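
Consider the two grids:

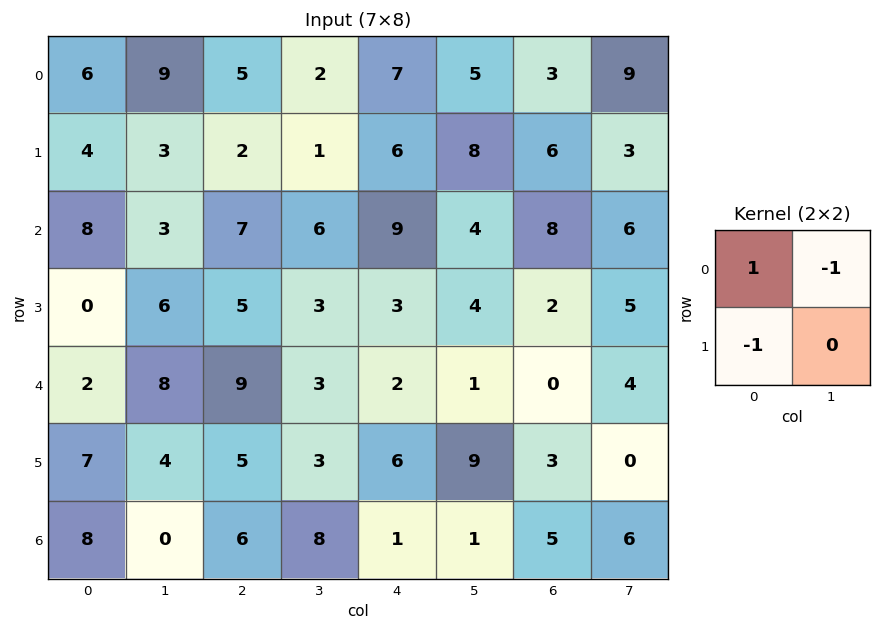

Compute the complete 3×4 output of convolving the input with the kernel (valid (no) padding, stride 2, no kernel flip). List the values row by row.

-7 1 -4 -12
5 -4 2 0
-13 1 -5 -7

Output[0,0]: The receptive field on the input at this output position is [6 9 / 4 3]. Elementwise product with the kernel and sum: 6·1 + 9·-1 + 4·-1.
Output[0,1]: The receptive field on the input at this output position is [5 2 / 2 1]. Elementwise product with the kernel and sum: 5·1 + 2·-1 + 2·-1.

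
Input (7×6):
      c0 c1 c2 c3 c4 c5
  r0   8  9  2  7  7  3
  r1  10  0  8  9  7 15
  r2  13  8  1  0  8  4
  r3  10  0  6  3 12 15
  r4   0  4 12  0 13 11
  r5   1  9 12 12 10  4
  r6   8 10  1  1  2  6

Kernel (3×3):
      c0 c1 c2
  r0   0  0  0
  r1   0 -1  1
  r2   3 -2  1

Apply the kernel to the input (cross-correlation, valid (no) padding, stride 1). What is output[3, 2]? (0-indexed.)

The receptive field on the input at this output position is [6 3 12 / 12 0 13 / 12 12 10]. Elementwise product with the kernel and sum: 0·-1 + 13·1 + 12·3 + 12·-2 + 10·1.

35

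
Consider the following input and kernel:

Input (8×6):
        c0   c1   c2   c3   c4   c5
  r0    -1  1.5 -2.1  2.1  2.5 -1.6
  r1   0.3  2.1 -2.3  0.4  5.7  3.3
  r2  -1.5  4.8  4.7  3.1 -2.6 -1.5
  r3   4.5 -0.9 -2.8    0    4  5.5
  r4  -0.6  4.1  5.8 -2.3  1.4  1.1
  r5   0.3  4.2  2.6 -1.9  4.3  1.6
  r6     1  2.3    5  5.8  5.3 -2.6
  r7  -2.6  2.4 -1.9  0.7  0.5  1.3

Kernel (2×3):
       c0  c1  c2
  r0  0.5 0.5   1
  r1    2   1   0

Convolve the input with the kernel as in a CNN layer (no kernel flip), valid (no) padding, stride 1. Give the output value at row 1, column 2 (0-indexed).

17.25

The receptive field on the input at this output position is [-2.3 0.4 5.7 / 4.7 3.1 -2.6]. Elementwise product with the kernel and sum: -2.3·0.5 + 0.4·0.5 + 5.7·1 + 4.7·2 + 3.1·1.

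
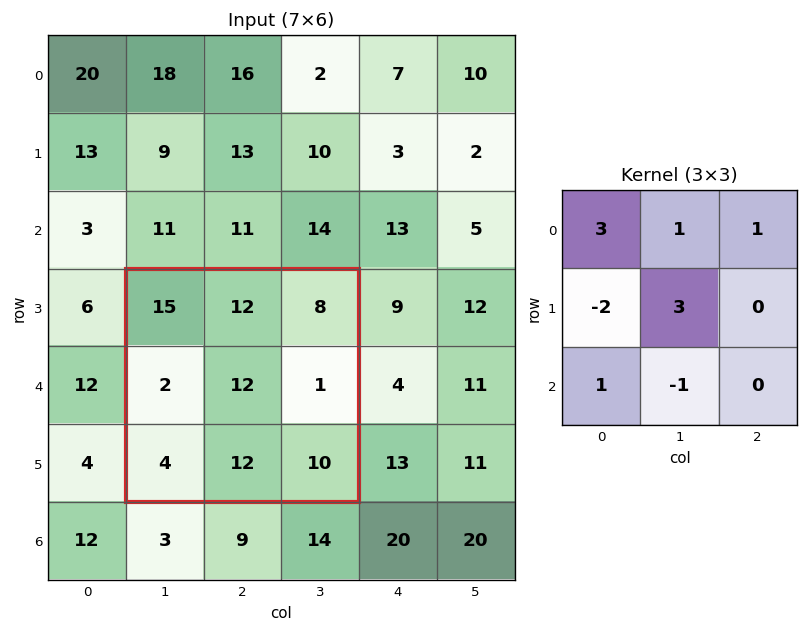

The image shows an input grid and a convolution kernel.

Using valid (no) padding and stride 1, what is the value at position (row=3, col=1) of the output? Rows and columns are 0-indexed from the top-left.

The receptive field on the input at this output position is [15 12 8 / 2 12 1 / 4 12 10]. Elementwise product with the kernel and sum: 15·3 + 12·1 + 8·1 + 2·-2 + 12·3 + 4·1 + 12·-1.

89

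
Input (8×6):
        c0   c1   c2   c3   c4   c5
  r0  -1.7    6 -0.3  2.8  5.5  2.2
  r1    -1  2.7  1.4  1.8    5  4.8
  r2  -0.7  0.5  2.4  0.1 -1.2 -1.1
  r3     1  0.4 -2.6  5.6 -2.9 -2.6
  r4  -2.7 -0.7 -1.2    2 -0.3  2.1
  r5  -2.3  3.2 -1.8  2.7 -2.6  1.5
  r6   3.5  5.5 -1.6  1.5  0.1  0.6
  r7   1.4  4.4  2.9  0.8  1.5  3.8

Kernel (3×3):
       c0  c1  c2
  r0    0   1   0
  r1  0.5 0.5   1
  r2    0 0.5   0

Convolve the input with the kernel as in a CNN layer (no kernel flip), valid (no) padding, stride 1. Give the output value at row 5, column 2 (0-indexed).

3.15

The receptive field on the input at this output position is [-1.8 2.7 -2.6 / -1.6 1.5 0.1 / 2.9 0.8 1.5]. Elementwise product with the kernel and sum: 2.7·1 + -1.6·0.5 + 1.5·0.5 + 0.1·1 + 0.8·0.5.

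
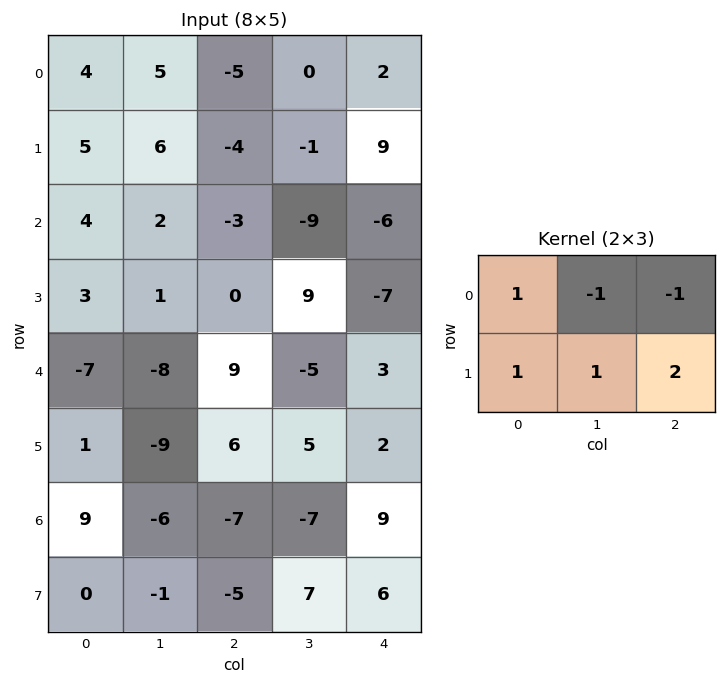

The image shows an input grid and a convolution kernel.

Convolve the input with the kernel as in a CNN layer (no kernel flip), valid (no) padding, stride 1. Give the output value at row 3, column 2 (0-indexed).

8

The receptive field on the input at this output position is [0 9 -7 / 9 -5 3]. Elementwise product with the kernel and sum: 0·1 + 9·-1 + -7·-1 + 9·1 + -5·1 + 3·2.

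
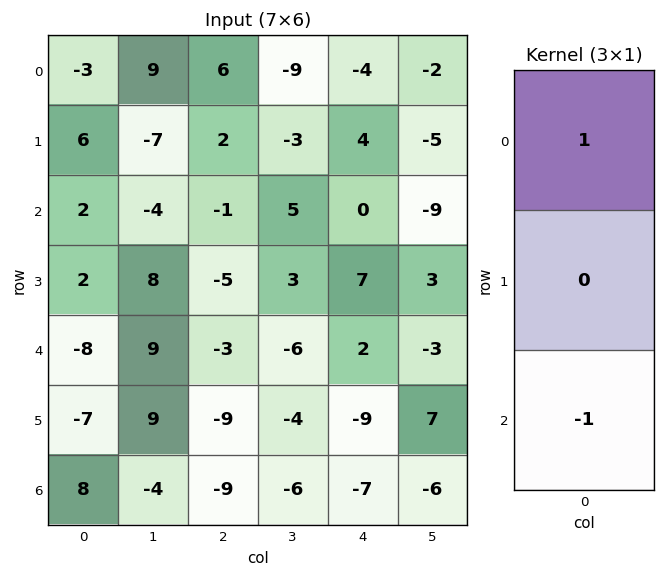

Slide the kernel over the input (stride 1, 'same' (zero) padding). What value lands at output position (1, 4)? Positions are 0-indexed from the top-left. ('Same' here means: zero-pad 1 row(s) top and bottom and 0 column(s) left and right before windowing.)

The receptive field on the zero-padded input at this output position is [-4 / 4 / 0]. Elementwise product with the kernel and sum: -4·1 + 0·-1.

-4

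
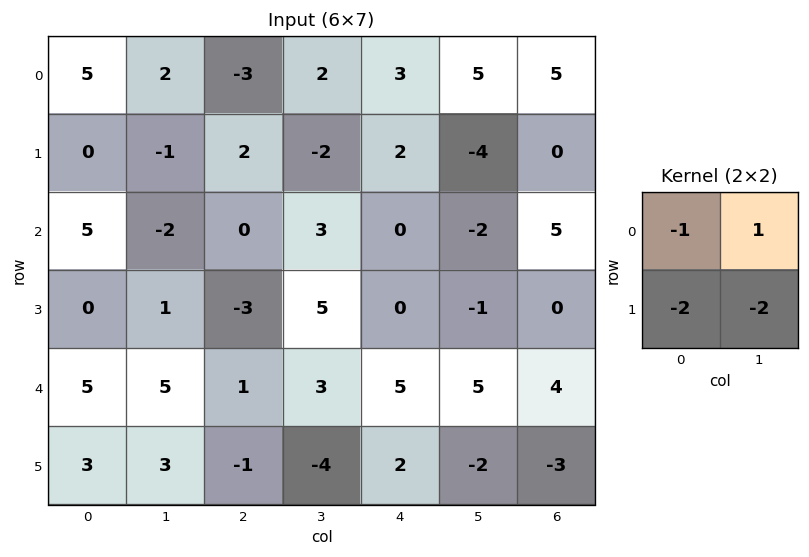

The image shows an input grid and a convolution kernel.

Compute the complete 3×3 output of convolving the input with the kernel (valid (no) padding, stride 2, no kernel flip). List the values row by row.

-1 5 6
-9 -1 0
-12 12 0

Output[0,0]: The receptive field on the input at this output position is [5 2 / 0 -1]. Elementwise product with the kernel and sum: 5·-1 + 2·1 + 0·-2 + -1·-2.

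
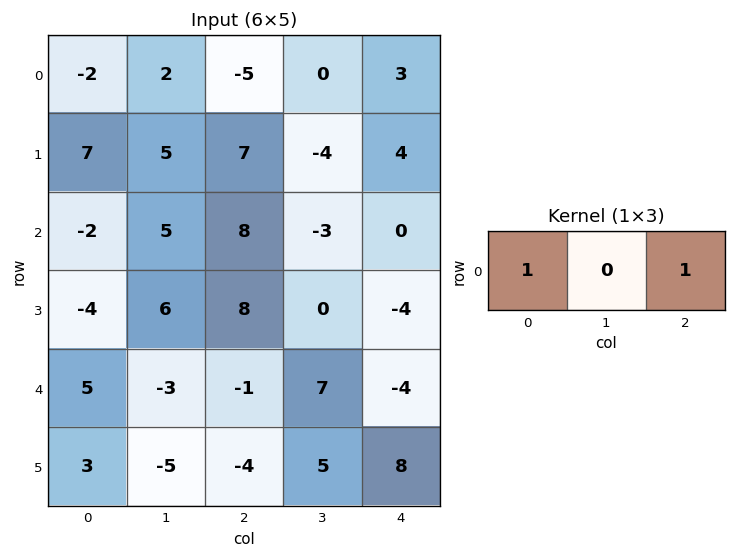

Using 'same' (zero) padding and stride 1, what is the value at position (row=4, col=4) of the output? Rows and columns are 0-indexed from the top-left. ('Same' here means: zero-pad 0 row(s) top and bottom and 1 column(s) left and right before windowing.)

The receptive field on the zero-padded input at this output position is [7 -4 0]. Elementwise product with the kernel and sum: 7·1 + 0·1.

7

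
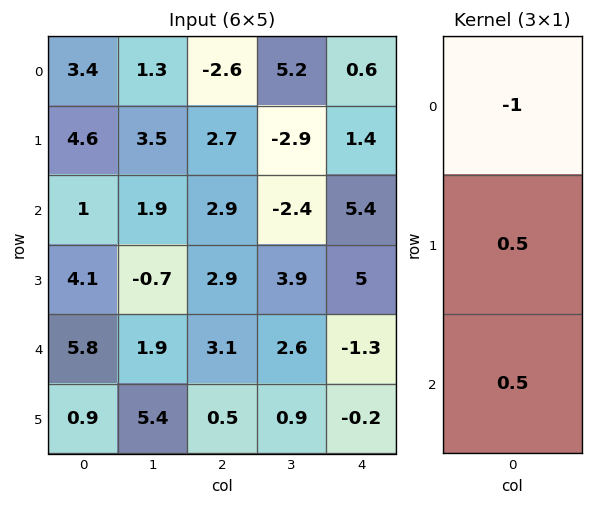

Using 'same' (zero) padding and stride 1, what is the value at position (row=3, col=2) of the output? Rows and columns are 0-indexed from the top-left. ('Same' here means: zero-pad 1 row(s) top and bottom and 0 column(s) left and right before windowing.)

0.1

The receptive field on the zero-padded input at this output position is [2.9 / 2.9 / 3.1]. Elementwise product with the kernel and sum: 2.9·-1 + 2.9·0.5 + 3.1·0.5.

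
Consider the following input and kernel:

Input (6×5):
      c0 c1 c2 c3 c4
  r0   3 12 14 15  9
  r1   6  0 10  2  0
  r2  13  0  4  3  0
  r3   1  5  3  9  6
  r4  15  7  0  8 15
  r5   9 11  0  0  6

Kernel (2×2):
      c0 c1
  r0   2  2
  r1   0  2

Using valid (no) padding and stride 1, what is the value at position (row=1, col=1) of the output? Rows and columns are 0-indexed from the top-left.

The receptive field on the input at this output position is [0 10 / 0 4]. Elementwise product with the kernel and sum: 0·2 + 10·2 + 4·2.

28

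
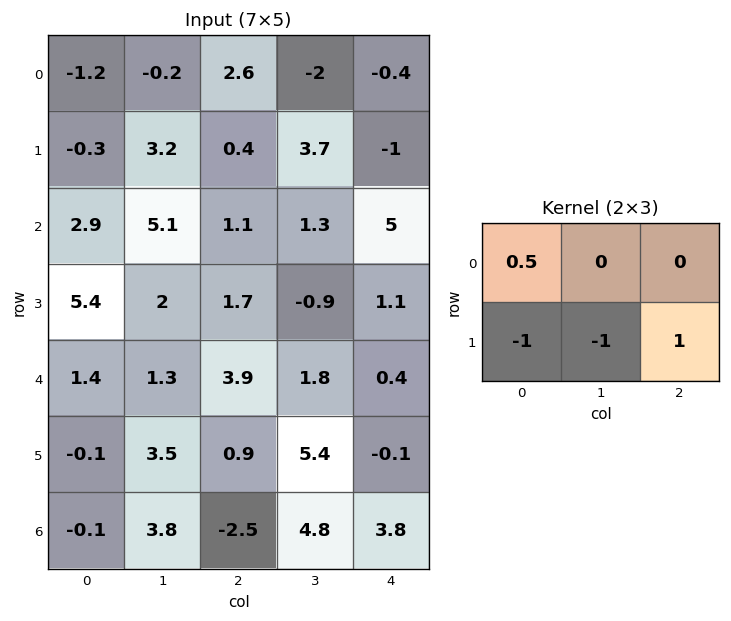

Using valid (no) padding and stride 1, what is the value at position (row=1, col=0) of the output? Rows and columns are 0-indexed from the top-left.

-7.05

The receptive field on the input at this output position is [-0.3 3.2 0.4 / 2.9 5.1 1.1]. Elementwise product with the kernel and sum: -0.3·0.5 + 2.9·-1 + 5.1·-1 + 1.1·1.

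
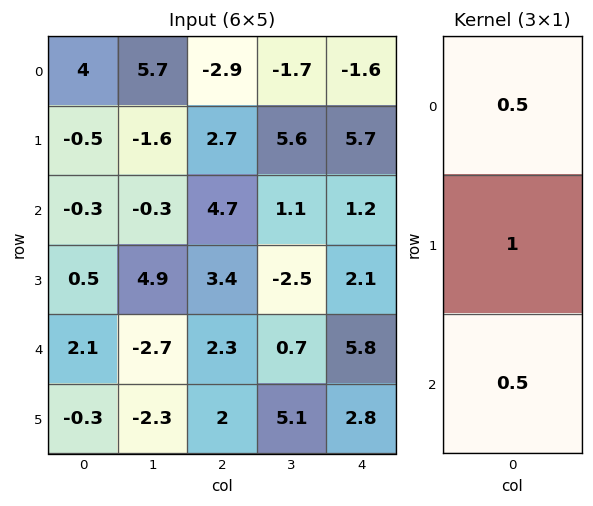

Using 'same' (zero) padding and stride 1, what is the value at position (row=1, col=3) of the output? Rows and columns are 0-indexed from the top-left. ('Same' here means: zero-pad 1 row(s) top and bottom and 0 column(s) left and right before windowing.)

The receptive field on the zero-padded input at this output position is [-1.7 / 5.6 / 1.1]. Elementwise product with the kernel and sum: -1.7·0.5 + 5.6·1 + 1.1·0.5.

5.3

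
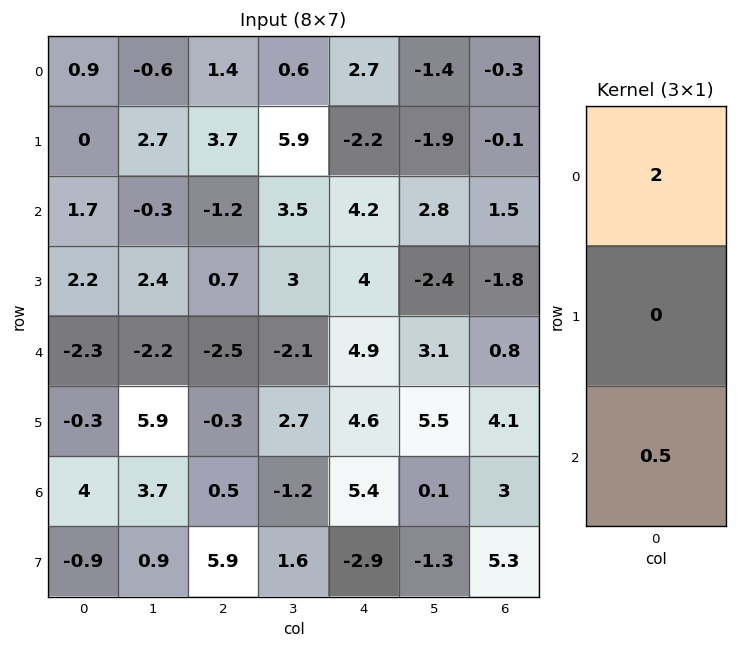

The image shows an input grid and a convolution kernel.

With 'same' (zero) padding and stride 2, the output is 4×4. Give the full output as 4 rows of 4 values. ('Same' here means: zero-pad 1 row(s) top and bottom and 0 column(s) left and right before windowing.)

Output[0,0]: The receptive field on the zero-padded input at this output position is [0 / 0.9 / 0]. Elementwise product with the kernel and sum: 0·2 + 0·0.5.

0 1.85 -1.1 -0.05
1.1 7.75 -2.4 -1.1
4.25 1.25 10.3 -1.55
-1.05 2.35 7.75 10.85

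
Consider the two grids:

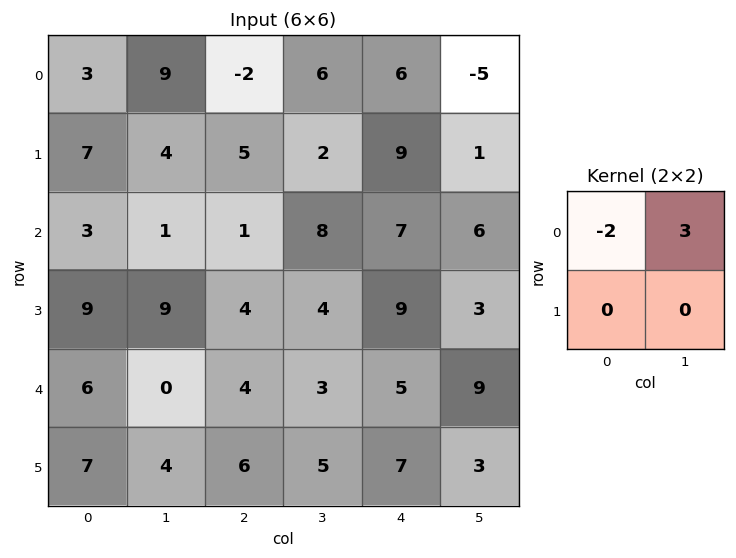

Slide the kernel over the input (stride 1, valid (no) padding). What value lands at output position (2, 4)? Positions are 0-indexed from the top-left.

The receptive field on the input at this output position is [7 6 / 9 3]. Elementwise product with the kernel and sum: 7·-2 + 6·3.

4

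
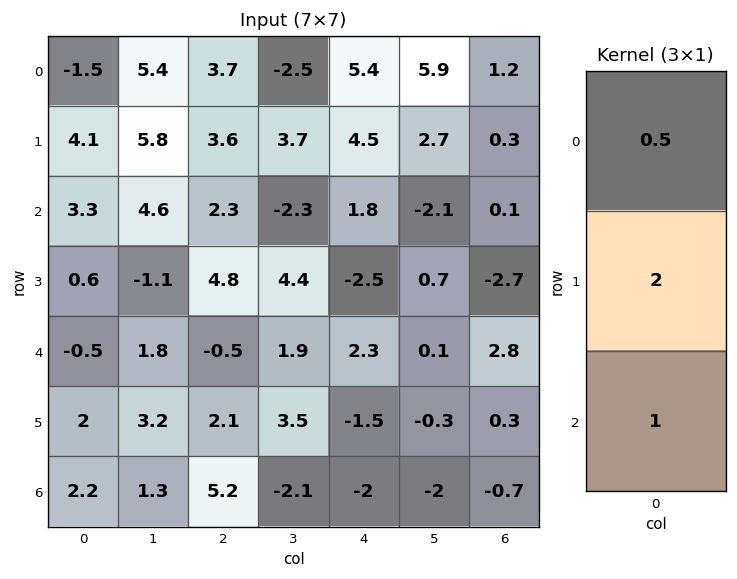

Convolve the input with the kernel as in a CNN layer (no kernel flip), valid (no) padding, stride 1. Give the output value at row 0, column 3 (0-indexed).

The receptive field on the input at this output position is [-2.5 / 3.7 / -2.3]. Elementwise product with the kernel and sum: -2.5·0.5 + 3.7·2 + -2.3·1.

3.85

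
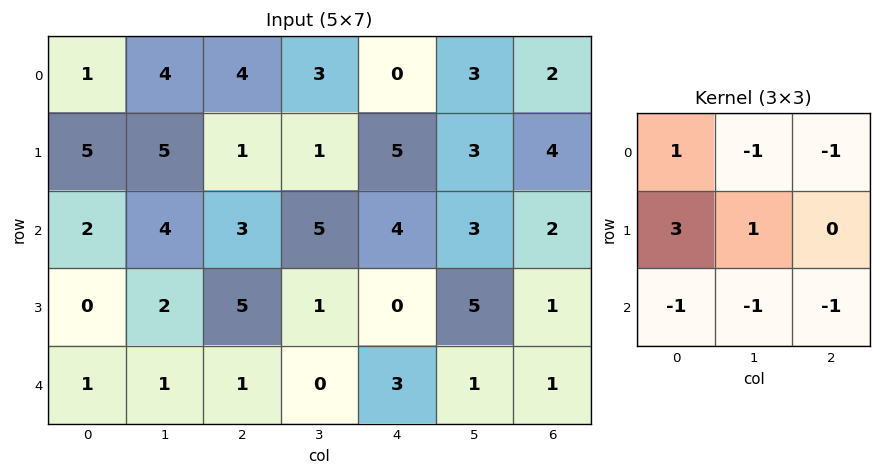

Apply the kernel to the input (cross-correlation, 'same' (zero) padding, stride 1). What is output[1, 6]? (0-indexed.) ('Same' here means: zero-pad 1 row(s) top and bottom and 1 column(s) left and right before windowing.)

9

The receptive field on the zero-padded input at this output position is [3 2 0 / 3 4 0 / 3 2 0]. Elementwise product with the kernel and sum: 3·1 + 2·-1 + 0·-1 + 3·3 + 4·1 + 3·-1 + 2·-1 + 0·-1.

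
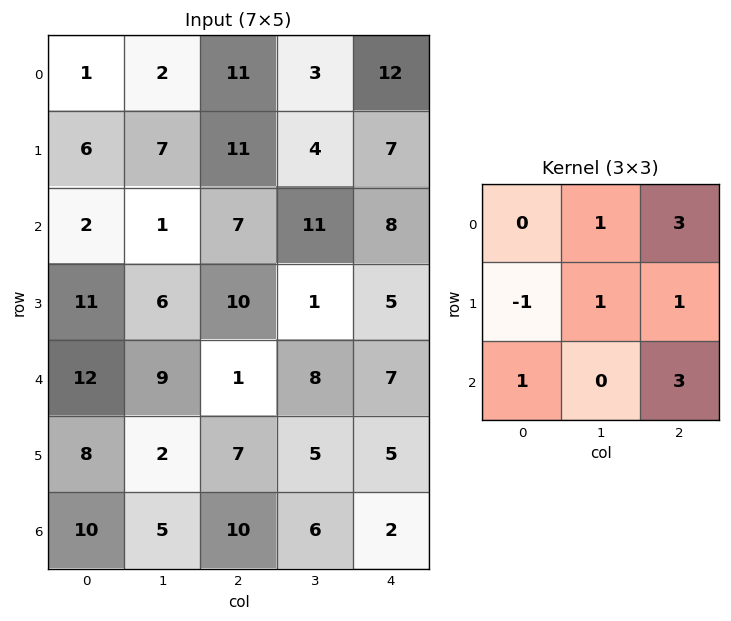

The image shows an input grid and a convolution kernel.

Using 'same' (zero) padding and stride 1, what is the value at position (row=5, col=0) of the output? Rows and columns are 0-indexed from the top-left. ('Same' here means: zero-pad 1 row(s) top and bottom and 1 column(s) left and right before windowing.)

64

The receptive field on the zero-padded input at this output position is [0 12 9 / 0 8 2 / 0 10 5]. Elementwise product with the kernel and sum: 12·1 + 9·3 + 0·-1 + 8·1 + 2·1 + 0·1 + 5·3.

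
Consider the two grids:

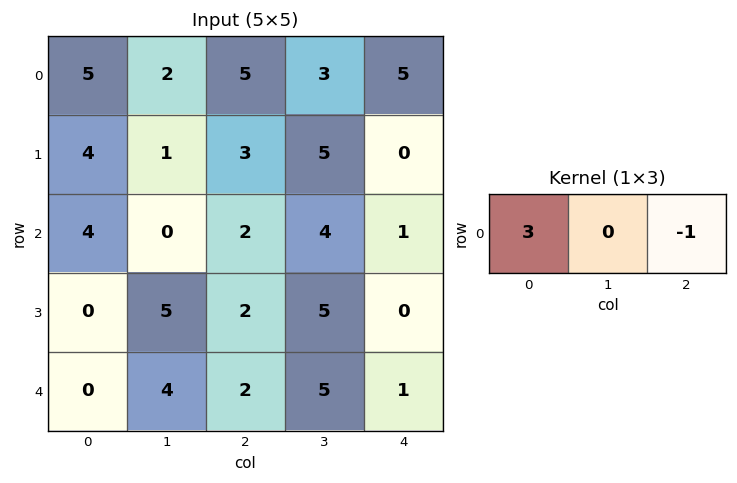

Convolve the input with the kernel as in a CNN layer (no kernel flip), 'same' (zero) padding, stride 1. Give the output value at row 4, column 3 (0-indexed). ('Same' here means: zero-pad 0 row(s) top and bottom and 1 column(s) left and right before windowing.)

5

The receptive field on the zero-padded input at this output position is [2 5 1]. Elementwise product with the kernel and sum: 2·3 + 1·-1.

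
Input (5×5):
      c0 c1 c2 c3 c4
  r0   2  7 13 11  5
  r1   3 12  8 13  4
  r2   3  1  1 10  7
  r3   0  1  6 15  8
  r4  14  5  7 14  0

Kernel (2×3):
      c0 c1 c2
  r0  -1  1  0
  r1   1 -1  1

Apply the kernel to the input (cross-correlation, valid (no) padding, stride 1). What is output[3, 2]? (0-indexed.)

The receptive field on the input at this output position is [6 15 8 / 7 14 0]. Elementwise product with the kernel and sum: 6·-1 + 15·1 + 7·1 + 14·-1 + 0·1.

2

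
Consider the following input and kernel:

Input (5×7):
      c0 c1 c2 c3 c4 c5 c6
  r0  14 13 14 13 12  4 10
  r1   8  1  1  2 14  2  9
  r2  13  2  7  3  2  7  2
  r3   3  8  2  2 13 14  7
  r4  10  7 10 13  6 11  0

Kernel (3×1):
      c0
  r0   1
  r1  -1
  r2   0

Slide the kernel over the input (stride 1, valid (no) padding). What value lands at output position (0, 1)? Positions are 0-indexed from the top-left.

12

The receptive field on the input at this output position is [13 / 1 / 2]. Elementwise product with the kernel and sum: 13·1 + 1·-1.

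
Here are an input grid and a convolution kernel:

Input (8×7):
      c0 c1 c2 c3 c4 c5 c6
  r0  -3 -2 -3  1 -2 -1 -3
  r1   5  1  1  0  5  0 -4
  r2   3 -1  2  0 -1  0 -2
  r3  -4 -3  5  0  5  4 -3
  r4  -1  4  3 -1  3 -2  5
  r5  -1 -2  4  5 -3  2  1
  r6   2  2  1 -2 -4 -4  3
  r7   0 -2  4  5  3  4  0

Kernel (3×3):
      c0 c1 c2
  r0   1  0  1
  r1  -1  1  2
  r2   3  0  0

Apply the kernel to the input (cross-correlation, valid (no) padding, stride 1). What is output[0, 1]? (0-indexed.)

-4

The receptive field on the input at this output position is [-2 -3 1 / 1 1 0 / -1 2 0]. Elementwise product with the kernel and sum: -2·1 + 1·1 + 1·-1 + 1·1 + 0·2 + -1·3.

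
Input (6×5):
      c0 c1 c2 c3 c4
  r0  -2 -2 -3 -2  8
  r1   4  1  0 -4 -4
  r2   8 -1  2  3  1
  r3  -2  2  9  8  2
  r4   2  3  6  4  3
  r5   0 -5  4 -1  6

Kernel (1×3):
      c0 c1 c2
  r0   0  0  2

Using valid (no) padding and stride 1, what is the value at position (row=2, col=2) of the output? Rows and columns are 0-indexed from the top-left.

2

The receptive field on the input at this output position is [2 3 1]. Elementwise product with the kernel and sum: 1·2.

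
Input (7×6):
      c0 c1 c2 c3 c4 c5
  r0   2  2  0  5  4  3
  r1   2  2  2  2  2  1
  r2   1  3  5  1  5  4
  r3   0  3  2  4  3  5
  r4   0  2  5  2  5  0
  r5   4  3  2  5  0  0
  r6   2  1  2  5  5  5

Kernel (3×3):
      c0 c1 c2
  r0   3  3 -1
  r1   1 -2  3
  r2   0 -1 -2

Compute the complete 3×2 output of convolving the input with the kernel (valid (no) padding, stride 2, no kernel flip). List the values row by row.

Output[0,0]: The receptive field on the input at this output position is [2 2 0 / 2 2 2 / 1 3 5]. Elementwise product with the kernel and sum: 2·3 + 2·3 + 0·-1 + 2·1 + 2·-2 + 2·3 + 3·-1 + 5·-2.

3 4
-5 4
0 -7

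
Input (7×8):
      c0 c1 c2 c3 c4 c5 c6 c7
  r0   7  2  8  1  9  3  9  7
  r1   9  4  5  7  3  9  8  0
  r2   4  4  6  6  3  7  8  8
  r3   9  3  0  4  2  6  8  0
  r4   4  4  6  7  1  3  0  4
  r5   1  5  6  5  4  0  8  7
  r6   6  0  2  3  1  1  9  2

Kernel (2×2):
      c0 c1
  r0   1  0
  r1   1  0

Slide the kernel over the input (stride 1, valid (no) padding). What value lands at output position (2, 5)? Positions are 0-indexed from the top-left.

The receptive field on the input at this output position is [7 8 / 6 8]. Elementwise product with the kernel and sum: 7·1 + 6·1.

13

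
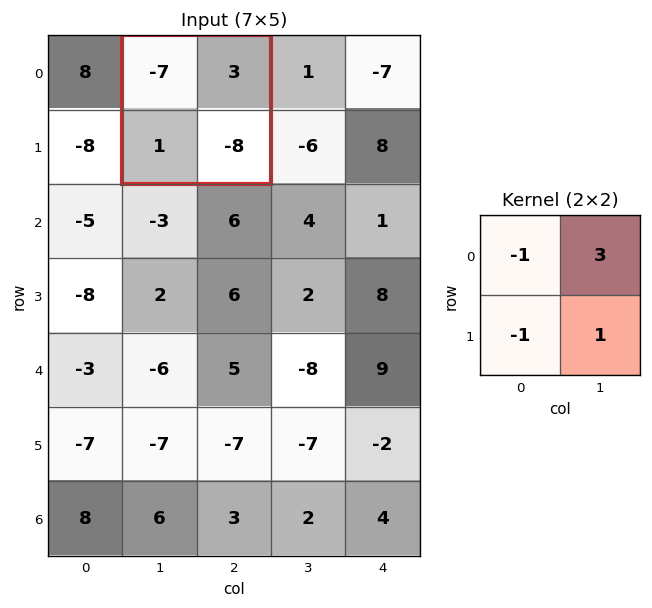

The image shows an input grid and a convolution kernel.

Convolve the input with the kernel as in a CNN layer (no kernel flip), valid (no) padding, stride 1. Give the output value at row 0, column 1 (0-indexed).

7

The receptive field on the input at this output position is [-7 3 / 1 -8]. Elementwise product with the kernel and sum: -7·-1 + 3·3 + 1·-1 + -8·1.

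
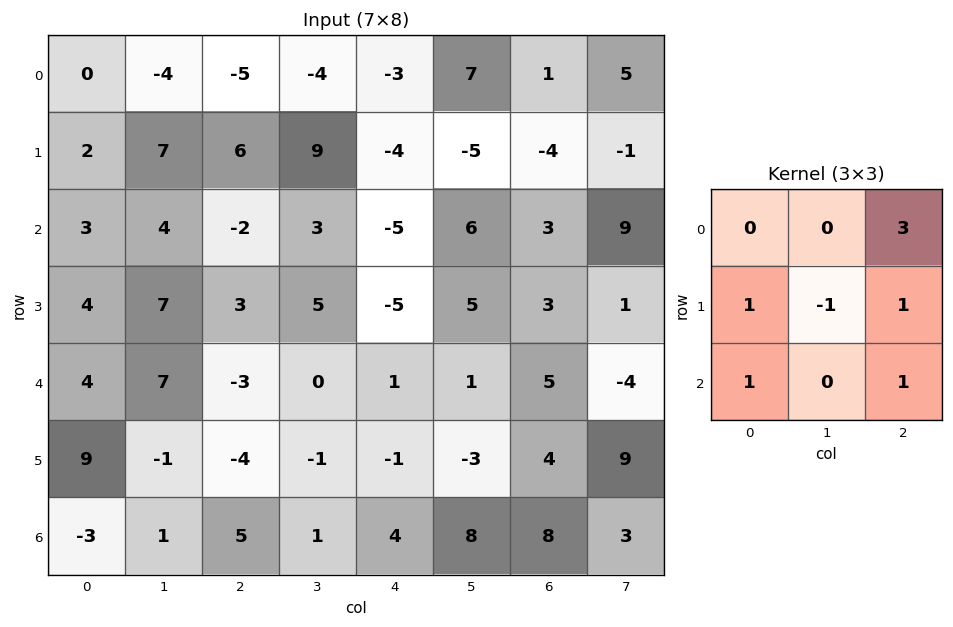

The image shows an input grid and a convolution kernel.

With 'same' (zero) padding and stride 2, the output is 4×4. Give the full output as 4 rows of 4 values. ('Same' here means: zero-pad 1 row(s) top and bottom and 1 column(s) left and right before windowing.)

3 13 10 5
29 48 9 15
23 23 11 1
1 -6 -4 30

Output[0,0]: The receptive field on the zero-padded input at this output position is [0 0 0 / 0 0 -4 / 0 2 7]. Elementwise product with the kernel and sum: 0·3 + 0·1 + 0·-1 + -4·1 + 0·1 + 7·1.
Output[0,1]: The receptive field on the zero-padded input at this output position is [0 0 0 / -4 -5 -4 / 7 6 9]. Elementwise product with the kernel and sum: 0·3 + -4·1 + -5·-1 + -4·1 + 7·1 + 9·1.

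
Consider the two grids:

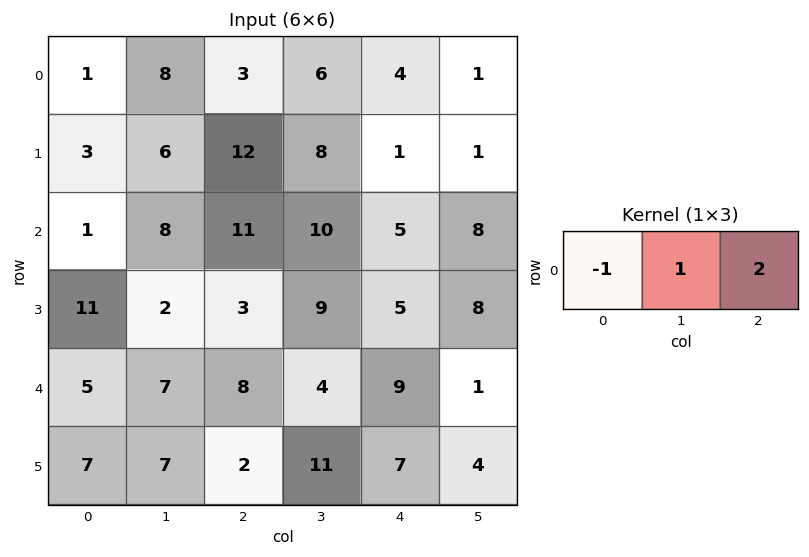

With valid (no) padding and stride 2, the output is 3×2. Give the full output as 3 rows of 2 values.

13 11
29 9
18 14

Output[0,0]: The receptive field on the input at this output position is [1 8 3]. Elementwise product with the kernel and sum: 1·-1 + 8·1 + 3·2.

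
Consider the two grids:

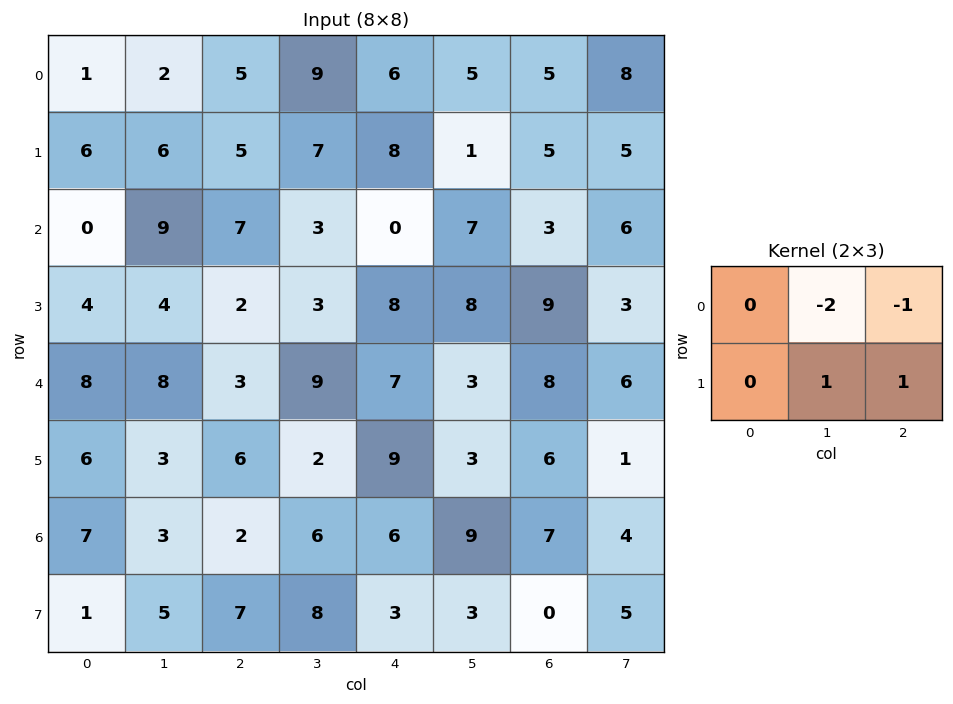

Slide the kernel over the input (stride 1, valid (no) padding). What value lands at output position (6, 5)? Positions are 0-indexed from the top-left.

-13

The receptive field on the input at this output position is [9 7 4 / 3 0 5]. Elementwise product with the kernel and sum: 7·-2 + 4·-1 + 0·1 + 5·1.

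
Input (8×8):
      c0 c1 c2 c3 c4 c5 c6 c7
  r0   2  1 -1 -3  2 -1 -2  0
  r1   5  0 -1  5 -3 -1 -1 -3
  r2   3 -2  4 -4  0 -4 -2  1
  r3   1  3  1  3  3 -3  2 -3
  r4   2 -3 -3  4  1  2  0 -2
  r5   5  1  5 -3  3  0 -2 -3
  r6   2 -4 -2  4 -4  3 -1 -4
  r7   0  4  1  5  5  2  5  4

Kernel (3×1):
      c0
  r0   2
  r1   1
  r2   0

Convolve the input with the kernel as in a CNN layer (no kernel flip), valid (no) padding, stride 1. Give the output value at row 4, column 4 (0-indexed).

The receptive field on the input at this output position is [1 / 3 / -4]. Elementwise product with the kernel and sum: 1·2 + 3·1.

5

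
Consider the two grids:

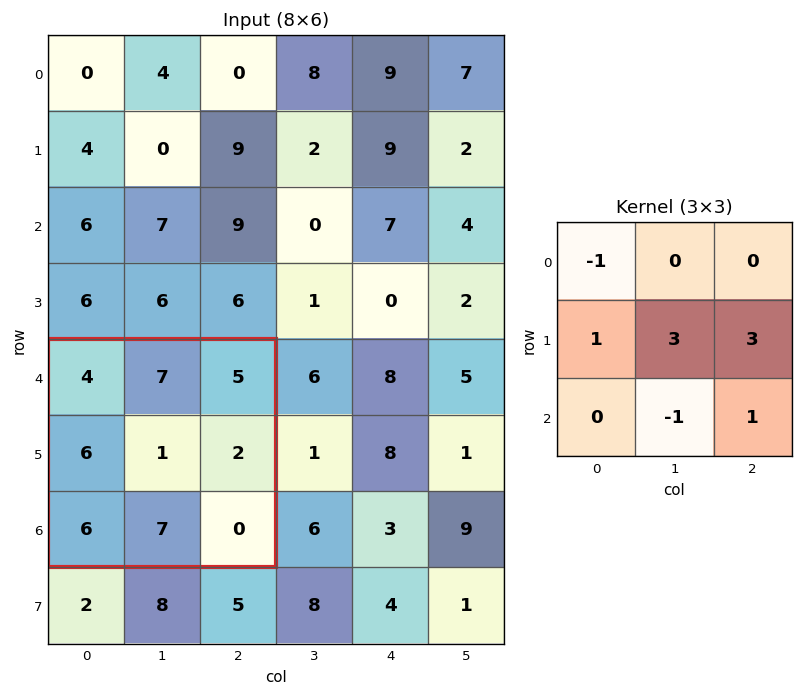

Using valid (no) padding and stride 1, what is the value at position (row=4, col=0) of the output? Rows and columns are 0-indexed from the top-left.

The receptive field on the input at this output position is [4 7 5 / 6 1 2 / 6 7 0]. Elementwise product with the kernel and sum: 4·-1 + 6·1 + 1·3 + 2·3 + 7·-1 + 0·1.

4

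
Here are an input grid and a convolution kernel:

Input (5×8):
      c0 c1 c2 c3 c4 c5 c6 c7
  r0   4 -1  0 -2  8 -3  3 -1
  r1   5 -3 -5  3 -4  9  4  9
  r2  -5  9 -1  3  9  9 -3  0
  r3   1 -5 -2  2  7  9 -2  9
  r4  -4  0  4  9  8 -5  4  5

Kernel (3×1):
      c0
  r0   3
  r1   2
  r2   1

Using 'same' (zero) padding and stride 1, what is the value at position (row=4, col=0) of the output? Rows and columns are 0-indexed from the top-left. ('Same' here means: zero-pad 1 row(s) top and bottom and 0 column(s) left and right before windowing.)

The receptive field on the zero-padded input at this output position is [1 / -4 / 0]. Elementwise product with the kernel and sum: 1·3 + -4·2 + 0·1.

-5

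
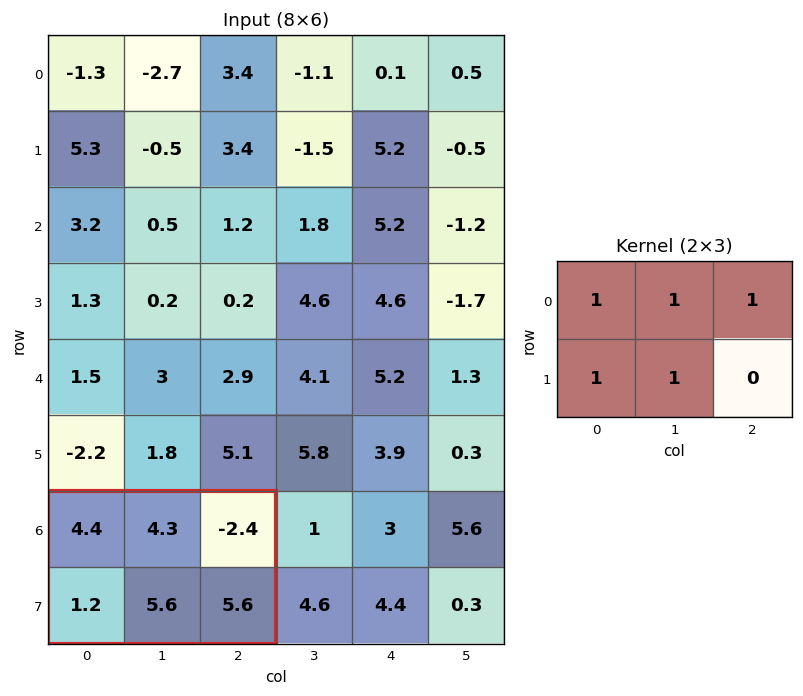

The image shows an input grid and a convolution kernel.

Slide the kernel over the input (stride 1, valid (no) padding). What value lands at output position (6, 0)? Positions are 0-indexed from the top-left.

13.1

The receptive field on the input at this output position is [4.4 4.3 -2.4 / 1.2 5.6 5.6]. Elementwise product with the kernel and sum: 4.4·1 + 4.3·1 + -2.4·1 + 1.2·1 + 5.6·1.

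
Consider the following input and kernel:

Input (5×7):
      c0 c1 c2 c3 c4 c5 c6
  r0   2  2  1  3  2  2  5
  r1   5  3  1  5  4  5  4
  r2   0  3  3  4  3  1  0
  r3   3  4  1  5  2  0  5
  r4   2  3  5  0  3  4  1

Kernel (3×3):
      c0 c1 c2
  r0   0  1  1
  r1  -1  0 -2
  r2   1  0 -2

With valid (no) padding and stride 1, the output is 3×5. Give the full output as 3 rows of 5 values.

-10 -14 -7 -9 -2
-1 -11 -3 8 -2
-7 -4 1 -9 -10

Output[0,0]: The receptive field on the input at this output position is [2 2 1 / 5 3 1 / 0 3 3]. Elementwise product with the kernel and sum: 2·1 + 1·1 + 5·-1 + 1·-2 + 0·1 + 3·-2.
Output[0,1]: The receptive field on the input at this output position is [2 1 3 / 3 1 5 / 3 3 4]. Elementwise product with the kernel and sum: 1·1 + 3·1 + 3·-1 + 5·-2 + 3·1 + 4·-2.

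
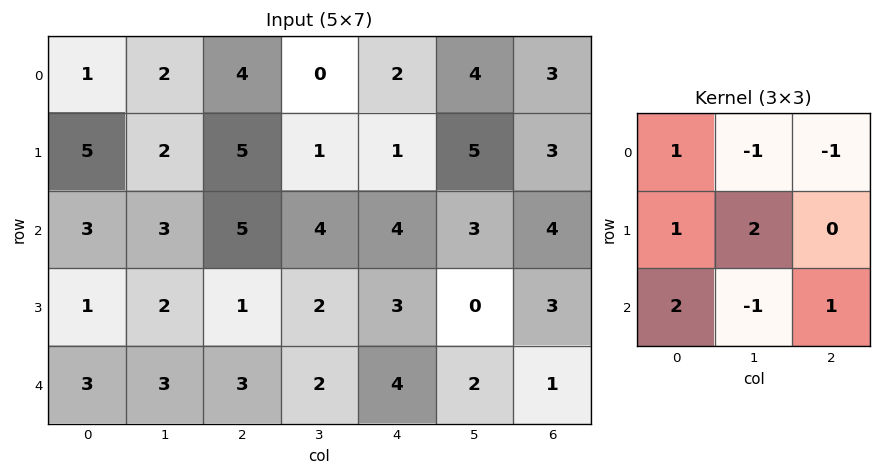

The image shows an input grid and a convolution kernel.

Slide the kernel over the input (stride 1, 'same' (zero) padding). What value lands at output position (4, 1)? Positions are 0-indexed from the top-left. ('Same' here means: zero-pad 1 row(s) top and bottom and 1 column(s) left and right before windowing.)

The receptive field on the zero-padded input at this output position is [1 2 1 / 3 3 3 / 0 0 0]. Elementwise product with the kernel and sum: 1·1 + 2·-1 + 1·-1 + 3·1 + 3·2 + 0·2 + 0·-1 + 0·1.

7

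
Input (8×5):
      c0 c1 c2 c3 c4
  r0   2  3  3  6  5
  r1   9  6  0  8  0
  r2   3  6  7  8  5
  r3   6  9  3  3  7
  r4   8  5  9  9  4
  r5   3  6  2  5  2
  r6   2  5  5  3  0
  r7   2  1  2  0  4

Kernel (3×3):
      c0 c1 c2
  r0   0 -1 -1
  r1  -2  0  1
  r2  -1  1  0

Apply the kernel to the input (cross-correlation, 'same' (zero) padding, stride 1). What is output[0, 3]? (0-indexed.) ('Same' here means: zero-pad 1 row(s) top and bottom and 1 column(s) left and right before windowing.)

7

The receptive field on the zero-padded input at this output position is [0 0 0 / 3 6 5 / 0 8 0]. Elementwise product with the kernel and sum: 0·-1 + 0·-1 + 3·-2 + 5·1 + 0·-1 + 8·1.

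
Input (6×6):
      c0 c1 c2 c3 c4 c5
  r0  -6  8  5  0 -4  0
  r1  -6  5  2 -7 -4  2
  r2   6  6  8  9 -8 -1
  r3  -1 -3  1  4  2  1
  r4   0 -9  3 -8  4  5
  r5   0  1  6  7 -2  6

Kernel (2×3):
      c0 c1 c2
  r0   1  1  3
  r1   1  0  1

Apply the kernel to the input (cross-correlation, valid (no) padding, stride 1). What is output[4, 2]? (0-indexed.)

The receptive field on the input at this output position is [3 -8 4 / 6 7 -2]. Elementwise product with the kernel and sum: 3·1 + -8·1 + 4·3 + 6·1 + -2·1.

11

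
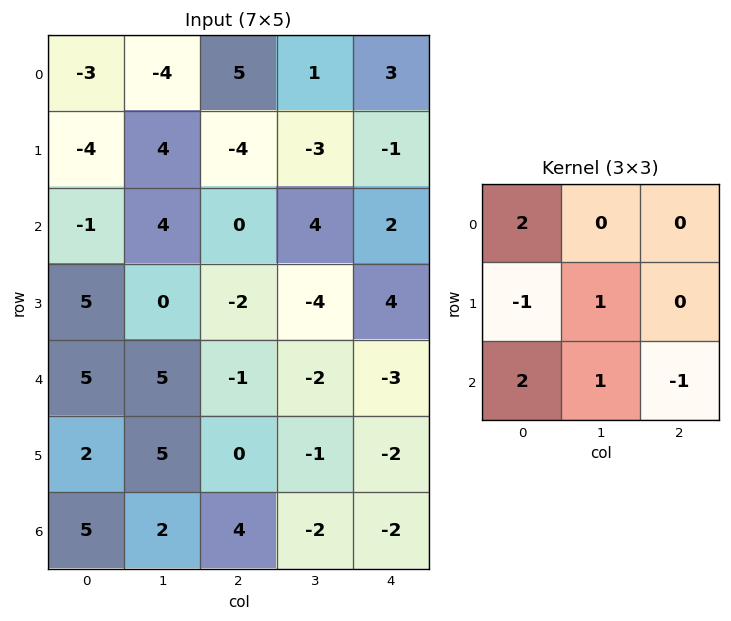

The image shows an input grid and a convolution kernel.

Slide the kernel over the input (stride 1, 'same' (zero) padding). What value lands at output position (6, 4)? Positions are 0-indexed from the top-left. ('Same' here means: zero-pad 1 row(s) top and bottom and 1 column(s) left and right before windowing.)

-2

The receptive field on the zero-padded input at this output position is [-1 -2 0 / -2 -2 0 / 0 0 0]. Elementwise product with the kernel and sum: -1·2 + -2·-1 + -2·1 + 0·2 + 0·1 + 0·-1.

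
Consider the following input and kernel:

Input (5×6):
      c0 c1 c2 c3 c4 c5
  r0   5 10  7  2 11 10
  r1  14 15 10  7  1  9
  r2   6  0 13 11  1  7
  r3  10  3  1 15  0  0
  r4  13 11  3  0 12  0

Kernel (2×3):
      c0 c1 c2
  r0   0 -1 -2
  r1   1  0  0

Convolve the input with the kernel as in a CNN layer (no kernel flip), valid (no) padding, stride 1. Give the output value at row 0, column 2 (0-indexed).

The receptive field on the input at this output position is [7 2 11 / 10 7 1]. Elementwise product with the kernel and sum: 2·-1 + 11·-2 + 10·1.

-14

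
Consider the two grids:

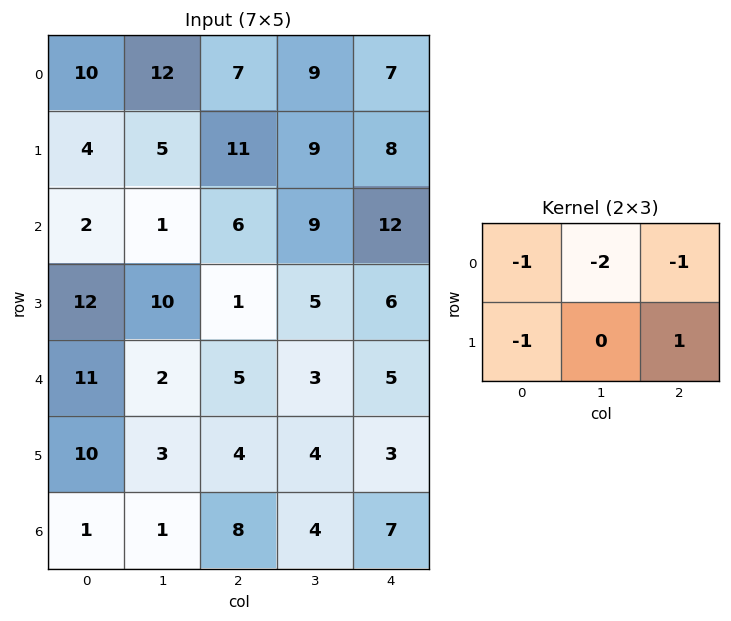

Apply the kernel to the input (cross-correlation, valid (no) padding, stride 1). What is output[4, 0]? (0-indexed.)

-26

The receptive field on the input at this output position is [11 2 5 / 10 3 4]. Elementwise product with the kernel and sum: 11·-1 + 2·-2 + 5·-1 + 10·-1 + 4·1.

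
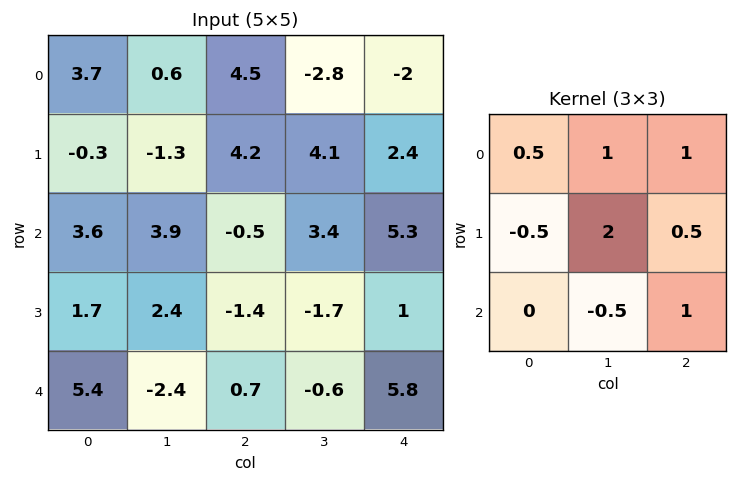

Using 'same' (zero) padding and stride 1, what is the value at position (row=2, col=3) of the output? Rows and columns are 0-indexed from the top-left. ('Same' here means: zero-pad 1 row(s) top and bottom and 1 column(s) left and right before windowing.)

The receptive field on the zero-padded input at this output position is [4.2 4.1 2.4 / -0.5 3.4 5.3 / -1.4 -1.7 1]. Elementwise product with the kernel and sum: 4.2·0.5 + 4.1·1 + 2.4·1 + -0.5·-0.5 + 3.4·2 + 5.3·0.5 + -1.7·-0.5 + 1·1.

20.15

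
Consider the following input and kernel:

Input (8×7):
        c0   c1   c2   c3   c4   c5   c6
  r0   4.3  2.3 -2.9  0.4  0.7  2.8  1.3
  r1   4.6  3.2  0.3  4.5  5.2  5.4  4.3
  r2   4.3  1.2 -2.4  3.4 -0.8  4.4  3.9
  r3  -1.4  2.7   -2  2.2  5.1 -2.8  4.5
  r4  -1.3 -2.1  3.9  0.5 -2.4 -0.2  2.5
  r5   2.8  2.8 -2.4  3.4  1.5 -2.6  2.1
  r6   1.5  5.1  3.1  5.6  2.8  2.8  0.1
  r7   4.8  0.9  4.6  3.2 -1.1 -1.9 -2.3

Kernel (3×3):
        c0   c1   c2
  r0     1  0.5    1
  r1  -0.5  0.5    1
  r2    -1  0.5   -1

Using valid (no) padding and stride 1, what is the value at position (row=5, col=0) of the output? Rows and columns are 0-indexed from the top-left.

-2.25

The receptive field on the input at this output position is [2.8 2.8 -2.4 / 1.5 5.1 3.1 / 4.8 0.9 4.6]. Elementwise product with the kernel and sum: 2.8·1 + 2.8·0.5 + -2.4·1 + 1.5·-0.5 + 5.1·0.5 + 3.1·1 + 4.8·-1 + 0.9·0.5 + 4.6·-1.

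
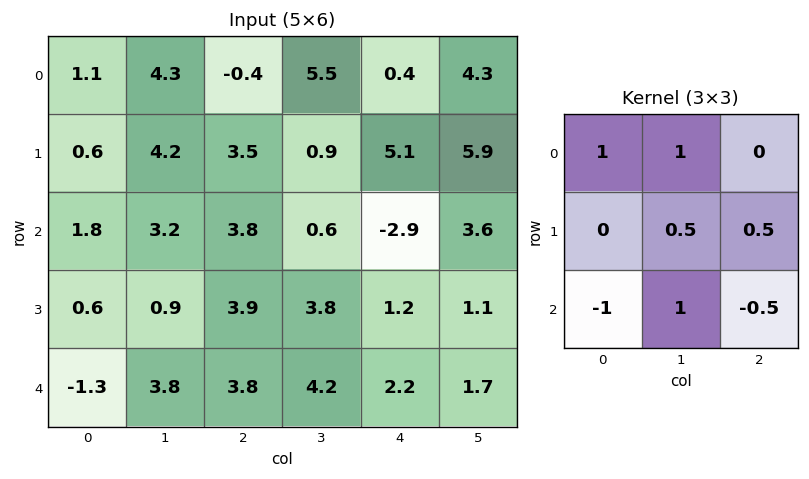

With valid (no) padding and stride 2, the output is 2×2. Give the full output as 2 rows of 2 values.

8.75 6.35
10.6 6.2

Output[0,0]: The receptive field on the input at this output position is [1.1 4.3 -0.4 / 0.6 4.2 3.5 / 1.8 3.2 3.8]. Elementwise product with the kernel and sum: 1.1·1 + 4.3·1 + 4.2·0.5 + 3.5·0.5 + 1.8·-1 + 3.2·1 + 3.8·-0.5.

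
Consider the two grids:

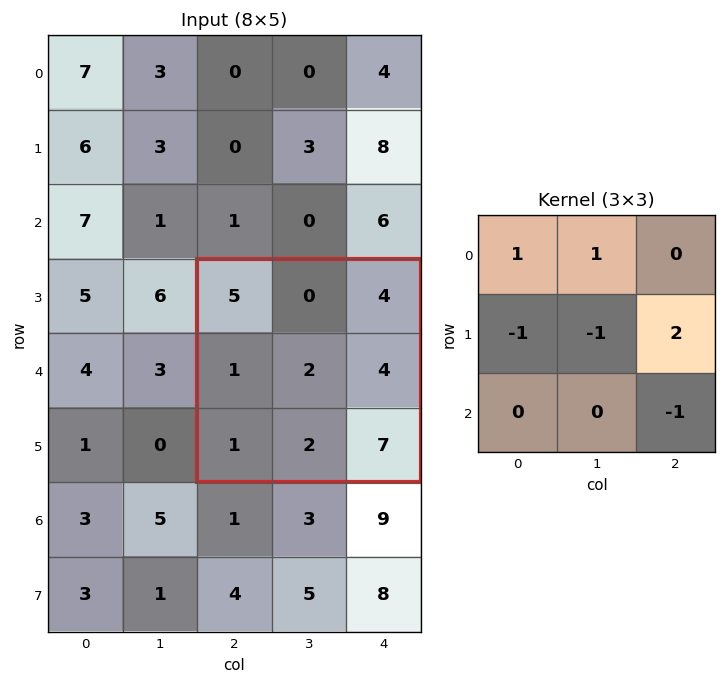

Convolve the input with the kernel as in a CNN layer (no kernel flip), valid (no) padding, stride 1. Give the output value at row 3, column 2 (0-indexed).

The receptive field on the input at this output position is [5 0 4 / 1 2 4 / 1 2 7]. Elementwise product with the kernel and sum: 5·1 + 0·1 + 1·-1 + 2·-1 + 4·2 + 7·-1.

3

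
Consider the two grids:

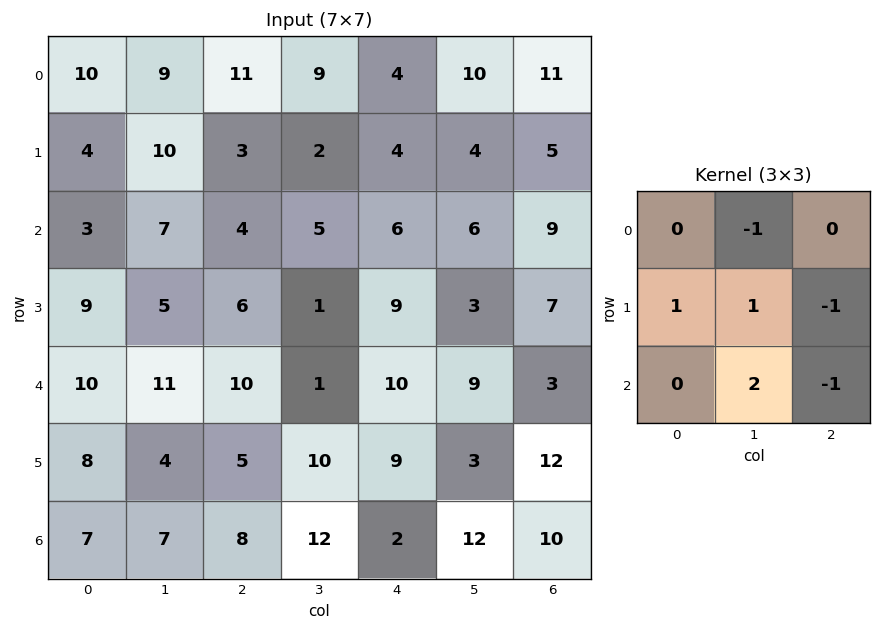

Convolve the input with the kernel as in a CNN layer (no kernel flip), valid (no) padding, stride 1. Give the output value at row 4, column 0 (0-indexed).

2

The receptive field on the input at this output position is [10 11 10 / 8 4 5 / 7 7 8]. Elementwise product with the kernel and sum: 11·-1 + 8·1 + 4·1 + 5·-1 + 7·2 + 8·-1.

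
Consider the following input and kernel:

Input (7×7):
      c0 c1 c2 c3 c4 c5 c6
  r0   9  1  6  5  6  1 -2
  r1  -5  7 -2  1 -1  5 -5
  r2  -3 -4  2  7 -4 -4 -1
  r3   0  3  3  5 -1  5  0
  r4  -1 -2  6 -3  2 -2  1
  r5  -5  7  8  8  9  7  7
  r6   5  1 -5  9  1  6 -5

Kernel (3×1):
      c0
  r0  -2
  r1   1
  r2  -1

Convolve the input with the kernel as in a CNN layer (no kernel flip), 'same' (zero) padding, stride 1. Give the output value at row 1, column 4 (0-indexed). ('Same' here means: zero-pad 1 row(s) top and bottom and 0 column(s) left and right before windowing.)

-9

The receptive field on the zero-padded input at this output position is [6 / -1 / -4]. Elementwise product with the kernel and sum: 6·-2 + -1·1 + -4·-1.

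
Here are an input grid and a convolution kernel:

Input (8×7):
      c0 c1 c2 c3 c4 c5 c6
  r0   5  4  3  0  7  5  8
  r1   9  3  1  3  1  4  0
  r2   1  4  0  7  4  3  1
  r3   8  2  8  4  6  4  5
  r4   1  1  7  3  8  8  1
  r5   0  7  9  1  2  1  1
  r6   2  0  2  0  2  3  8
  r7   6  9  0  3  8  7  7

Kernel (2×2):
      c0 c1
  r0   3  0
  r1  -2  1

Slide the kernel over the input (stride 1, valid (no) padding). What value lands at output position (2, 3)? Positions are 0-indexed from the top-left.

19

The receptive field on the input at this output position is [7 4 / 4 6]. Elementwise product with the kernel and sum: 7·3 + 4·-2 + 6·1.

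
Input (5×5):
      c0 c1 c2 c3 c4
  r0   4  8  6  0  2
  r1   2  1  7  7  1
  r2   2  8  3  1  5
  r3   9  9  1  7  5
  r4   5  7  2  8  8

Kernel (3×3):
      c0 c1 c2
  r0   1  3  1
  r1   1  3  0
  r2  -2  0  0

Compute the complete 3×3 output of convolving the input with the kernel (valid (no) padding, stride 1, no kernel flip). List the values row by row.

35 32 30
20 28 33
55 16 29

Output[0,0]: The receptive field on the input at this output position is [4 8 6 / 2 1 7 / 2 8 3]. Elementwise product with the kernel and sum: 4·1 + 8·3 + 6·1 + 2·1 + 1·3 + 2·-2.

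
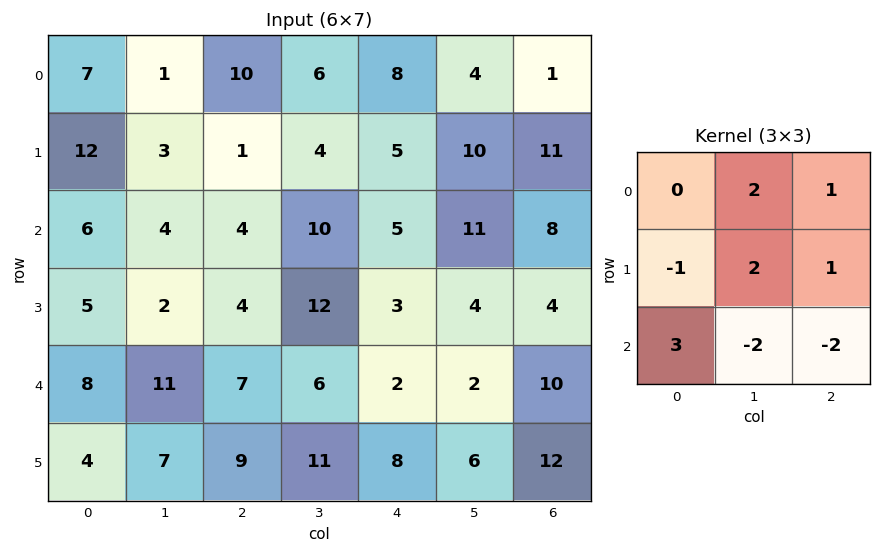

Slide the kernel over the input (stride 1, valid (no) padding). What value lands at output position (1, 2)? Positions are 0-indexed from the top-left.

16

The receptive field on the input at this output position is [1 4 5 / 4 10 5 / 4 12 3]. Elementwise product with the kernel and sum: 4·2 + 5·1 + 4·-1 + 10·2 + 5·1 + 4·3 + 12·-2 + 3·-2.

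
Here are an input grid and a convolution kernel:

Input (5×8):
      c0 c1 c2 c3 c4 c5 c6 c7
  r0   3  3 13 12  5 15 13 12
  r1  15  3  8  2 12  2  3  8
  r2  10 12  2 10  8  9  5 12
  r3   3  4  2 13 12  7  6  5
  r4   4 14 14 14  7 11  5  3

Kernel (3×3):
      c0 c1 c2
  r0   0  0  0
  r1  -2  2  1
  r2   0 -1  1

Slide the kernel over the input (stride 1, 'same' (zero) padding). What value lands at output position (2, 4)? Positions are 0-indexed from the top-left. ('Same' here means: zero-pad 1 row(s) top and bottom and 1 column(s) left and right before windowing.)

The receptive field on the zero-padded input at this output position is [2 12 2 / 10 8 9 / 13 12 7]. Elementwise product with the kernel and sum: 10·-2 + 8·2 + 9·1 + 12·-1 + 7·1.

0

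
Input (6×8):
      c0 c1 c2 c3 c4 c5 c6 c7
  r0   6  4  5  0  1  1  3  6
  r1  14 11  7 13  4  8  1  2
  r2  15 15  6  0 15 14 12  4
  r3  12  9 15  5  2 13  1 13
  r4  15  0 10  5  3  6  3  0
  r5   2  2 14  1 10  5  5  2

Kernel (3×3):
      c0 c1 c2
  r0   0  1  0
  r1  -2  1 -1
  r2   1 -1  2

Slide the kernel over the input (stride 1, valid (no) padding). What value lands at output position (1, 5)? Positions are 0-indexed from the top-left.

The receptive field on the input at this output position is [8 1 2 / 14 12 4 / 13 1 13]. Elementwise product with the kernel and sum: 1·1 + 14·-2 + 12·1 + 4·-1 + 13·1 + 1·-1 + 13·2.

19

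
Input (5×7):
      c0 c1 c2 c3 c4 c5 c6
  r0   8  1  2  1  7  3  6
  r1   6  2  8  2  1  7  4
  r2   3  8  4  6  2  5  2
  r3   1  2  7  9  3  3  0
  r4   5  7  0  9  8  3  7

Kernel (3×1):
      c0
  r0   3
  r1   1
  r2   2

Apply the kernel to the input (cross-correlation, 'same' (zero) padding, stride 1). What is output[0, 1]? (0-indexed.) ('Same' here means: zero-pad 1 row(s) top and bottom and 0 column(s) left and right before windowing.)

5

The receptive field on the zero-padded input at this output position is [0 / 1 / 2]. Elementwise product with the kernel and sum: 0·3 + 1·1 + 2·2.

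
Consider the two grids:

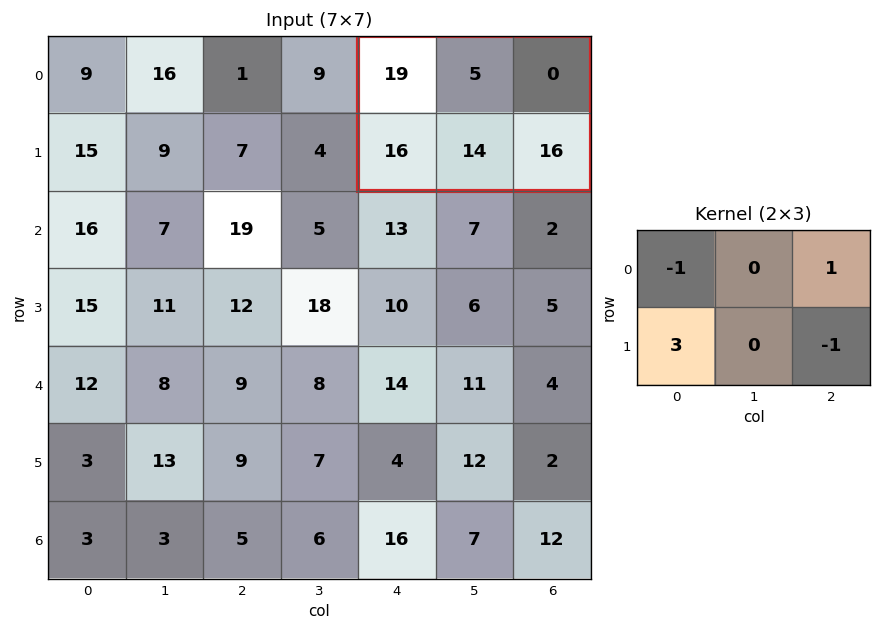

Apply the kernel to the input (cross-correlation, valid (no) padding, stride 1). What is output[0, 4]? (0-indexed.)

The receptive field on the input at this output position is [19 5 0 / 16 14 16]. Elementwise product with the kernel and sum: 19·-1 + 0·1 + 16·3 + 16·-1.

13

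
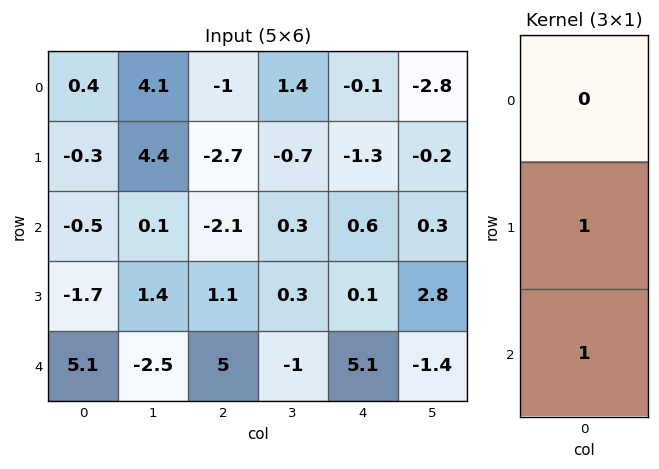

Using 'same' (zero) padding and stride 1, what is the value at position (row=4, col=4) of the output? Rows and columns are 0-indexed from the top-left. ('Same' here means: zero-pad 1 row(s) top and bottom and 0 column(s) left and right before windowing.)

The receptive field on the zero-padded input at this output position is [0.1 / 5.1 / 0]. Elementwise product with the kernel and sum: 5.1·1 + 0·1.

5.1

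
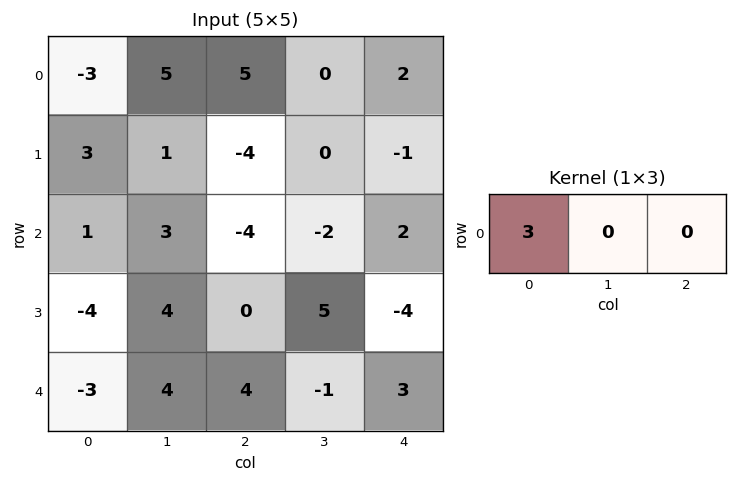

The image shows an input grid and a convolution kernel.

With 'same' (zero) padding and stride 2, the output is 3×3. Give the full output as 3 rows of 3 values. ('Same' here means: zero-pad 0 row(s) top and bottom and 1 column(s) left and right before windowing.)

Output[0,0]: The receptive field on the zero-padded input at this output position is [0 -3 5]. Elementwise product with the kernel and sum: 0·3.

0 15 0
0 9 -6
0 12 -3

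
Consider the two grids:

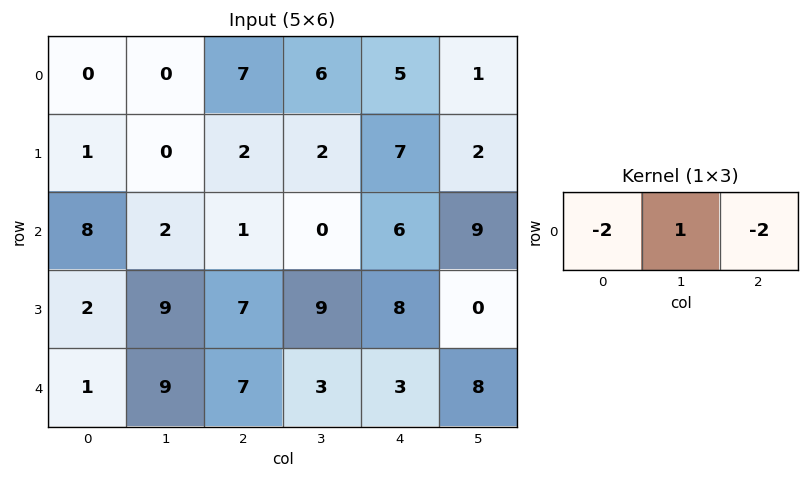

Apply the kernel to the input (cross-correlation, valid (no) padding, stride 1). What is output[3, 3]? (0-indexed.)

The receptive field on the input at this output position is [9 8 0]. Elementwise product with the kernel and sum: 9·-2 + 8·1 + 0·-2.

-10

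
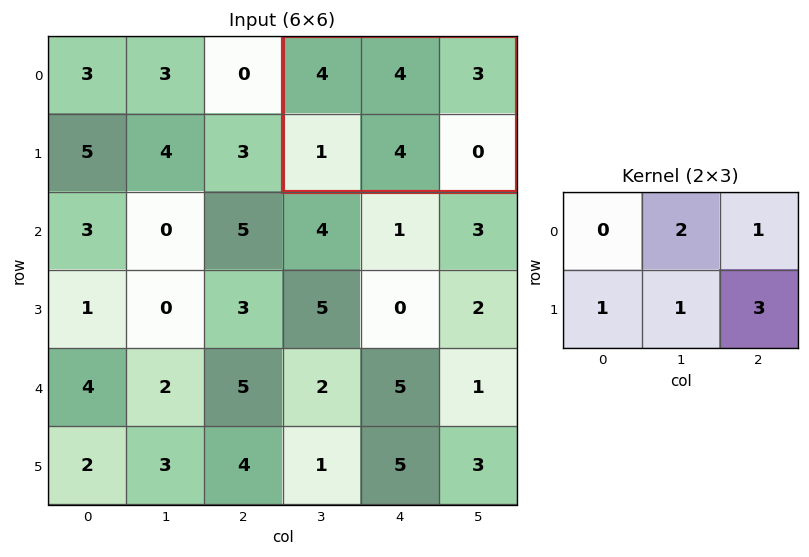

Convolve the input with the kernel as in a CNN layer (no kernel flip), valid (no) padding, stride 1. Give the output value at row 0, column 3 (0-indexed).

16

The receptive field on the input at this output position is [4 4 3 / 1 4 0]. Elementwise product with the kernel and sum: 4·2 + 3·1 + 1·1 + 4·1 + 0·3.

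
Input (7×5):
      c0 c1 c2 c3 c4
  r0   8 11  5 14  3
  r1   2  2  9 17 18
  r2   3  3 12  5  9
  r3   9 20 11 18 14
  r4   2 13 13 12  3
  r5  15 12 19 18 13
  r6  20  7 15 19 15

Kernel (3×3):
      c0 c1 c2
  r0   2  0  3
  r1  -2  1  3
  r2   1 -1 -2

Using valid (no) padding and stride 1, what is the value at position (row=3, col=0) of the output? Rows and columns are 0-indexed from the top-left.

64

The receptive field on the input at this output position is [9 20 11 / 2 13 13 / 15 12 19]. Elementwise product with the kernel and sum: 9·2 + 11·3 + 2·-2 + 13·1 + 13·3 + 15·1 + 12·-1 + 19·-2.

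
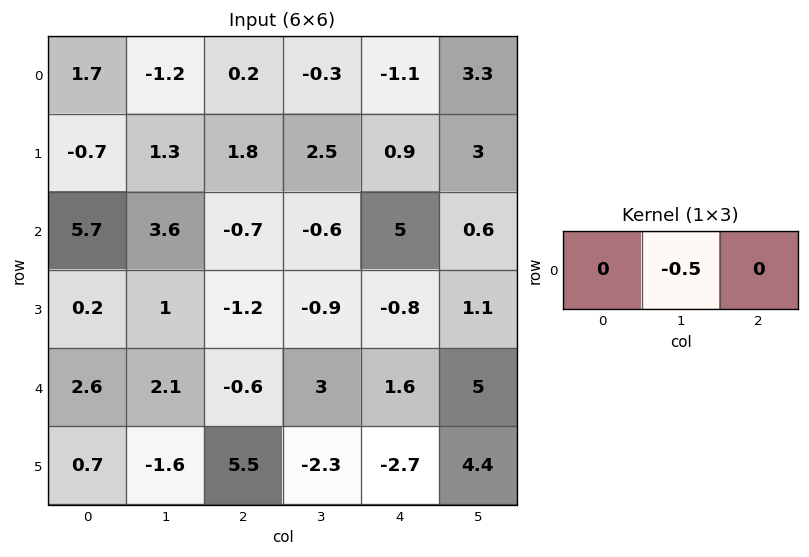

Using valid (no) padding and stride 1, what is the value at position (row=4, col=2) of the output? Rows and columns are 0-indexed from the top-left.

-1.5

The receptive field on the input at this output position is [-0.6 3 1.6]. Elementwise product with the kernel and sum: 3·-0.5.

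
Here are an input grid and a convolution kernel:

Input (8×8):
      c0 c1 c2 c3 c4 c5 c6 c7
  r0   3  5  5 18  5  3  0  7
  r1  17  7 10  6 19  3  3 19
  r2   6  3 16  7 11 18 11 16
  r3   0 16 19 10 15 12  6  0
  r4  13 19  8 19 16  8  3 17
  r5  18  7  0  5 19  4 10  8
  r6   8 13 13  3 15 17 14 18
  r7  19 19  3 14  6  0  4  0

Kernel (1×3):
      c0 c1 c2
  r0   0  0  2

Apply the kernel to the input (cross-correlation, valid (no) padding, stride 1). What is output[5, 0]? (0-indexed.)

0

The receptive field on the input at this output position is [18 7 0]. Elementwise product with the kernel and sum: 0·2.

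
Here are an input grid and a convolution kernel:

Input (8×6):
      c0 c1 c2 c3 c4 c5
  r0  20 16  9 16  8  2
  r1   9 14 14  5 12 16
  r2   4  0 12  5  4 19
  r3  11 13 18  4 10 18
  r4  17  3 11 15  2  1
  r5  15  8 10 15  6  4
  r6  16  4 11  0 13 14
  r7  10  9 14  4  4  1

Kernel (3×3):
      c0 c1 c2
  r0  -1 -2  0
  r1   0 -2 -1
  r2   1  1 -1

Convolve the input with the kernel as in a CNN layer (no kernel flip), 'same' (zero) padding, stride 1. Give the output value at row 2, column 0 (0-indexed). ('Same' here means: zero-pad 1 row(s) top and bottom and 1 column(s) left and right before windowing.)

-28

The receptive field on the zero-padded input at this output position is [0 9 14 / 0 4 0 / 0 11 13]. Elementwise product with the kernel and sum: 0·-1 + 9·-2 + 4·-2 + 0·-1 + 0·1 + 11·1 + 13·-1.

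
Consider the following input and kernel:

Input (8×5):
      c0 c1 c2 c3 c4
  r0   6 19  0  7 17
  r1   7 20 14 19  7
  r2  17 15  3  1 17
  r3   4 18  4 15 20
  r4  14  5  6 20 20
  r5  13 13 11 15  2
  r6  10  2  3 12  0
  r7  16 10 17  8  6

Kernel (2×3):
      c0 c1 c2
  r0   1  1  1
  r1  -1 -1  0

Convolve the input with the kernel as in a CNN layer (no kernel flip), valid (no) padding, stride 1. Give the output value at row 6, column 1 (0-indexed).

The receptive field on the input at this output position is [2 3 12 / 10 17 8]. Elementwise product with the kernel and sum: 2·1 + 3·1 + 12·1 + 10·-1 + 17·-1.

-10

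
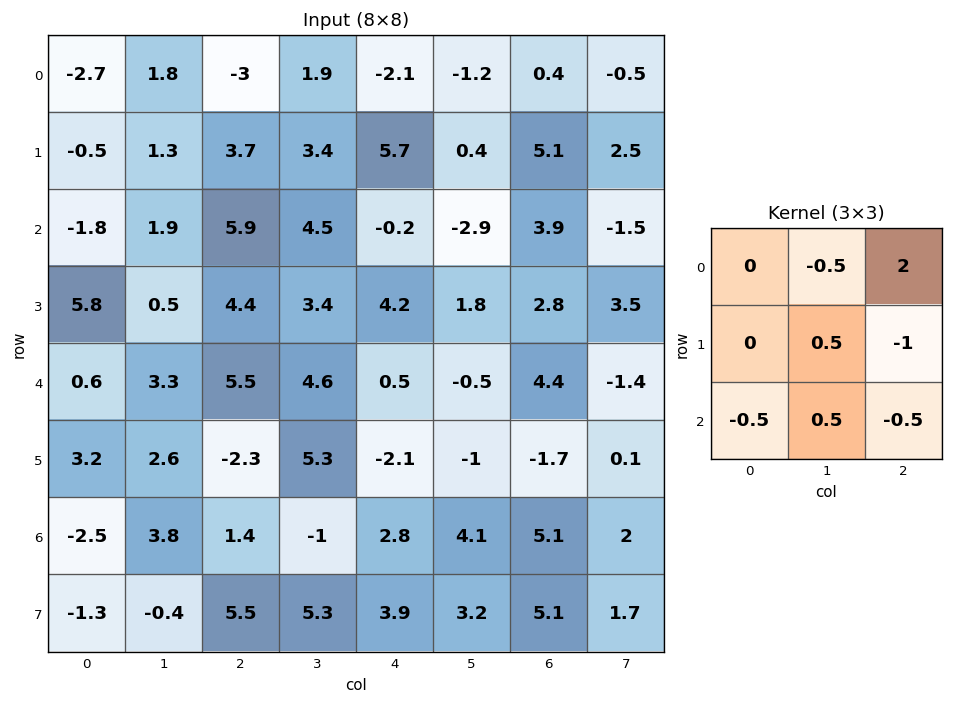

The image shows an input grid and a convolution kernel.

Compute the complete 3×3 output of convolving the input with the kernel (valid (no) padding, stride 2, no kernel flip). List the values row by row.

-11.05 -9.75 -6.8
5.3 -5.85 4.65
15.4 0.85 8.35

Output[0,0]: The receptive field on the input at this output position is [-2.7 1.8 -3 / -0.5 1.3 3.7 / -1.8 1.9 5.9]. Elementwise product with the kernel and sum: 1.8·-0.5 + -3·2 + 1.3·0.5 + 3.7·-1 + -1.8·-0.5 + 1.9·0.5 + 5.9·-0.5.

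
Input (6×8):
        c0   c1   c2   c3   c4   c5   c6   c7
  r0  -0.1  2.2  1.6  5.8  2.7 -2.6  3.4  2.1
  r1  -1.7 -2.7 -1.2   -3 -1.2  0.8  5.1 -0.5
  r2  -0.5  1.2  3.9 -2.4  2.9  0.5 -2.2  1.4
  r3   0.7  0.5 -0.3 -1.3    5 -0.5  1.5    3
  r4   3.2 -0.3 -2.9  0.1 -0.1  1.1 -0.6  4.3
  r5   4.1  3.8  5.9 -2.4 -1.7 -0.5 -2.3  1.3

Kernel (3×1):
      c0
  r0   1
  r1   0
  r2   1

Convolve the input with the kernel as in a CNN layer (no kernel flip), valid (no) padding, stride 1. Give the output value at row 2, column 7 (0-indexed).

The receptive field on the input at this output position is [1.4 / 3 / 4.3]. Elementwise product with the kernel and sum: 1.4·1 + 4.3·1.

5.7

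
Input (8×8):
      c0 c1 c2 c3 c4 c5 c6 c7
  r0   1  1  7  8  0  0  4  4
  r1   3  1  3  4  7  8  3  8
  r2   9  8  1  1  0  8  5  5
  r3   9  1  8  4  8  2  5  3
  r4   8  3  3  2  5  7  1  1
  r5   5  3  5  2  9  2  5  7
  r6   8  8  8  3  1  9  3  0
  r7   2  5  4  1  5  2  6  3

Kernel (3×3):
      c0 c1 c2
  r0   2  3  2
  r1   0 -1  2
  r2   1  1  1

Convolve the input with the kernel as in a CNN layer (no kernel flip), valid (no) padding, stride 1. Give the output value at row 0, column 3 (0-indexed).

34

The receptive field on the input at this output position is [8 0 0 / 4 7 8 / 1 0 8]. Elementwise product with the kernel and sum: 8·2 + 0·3 + 0·2 + 7·-1 + 8·2 + 1·1 + 0·1 + 8·1.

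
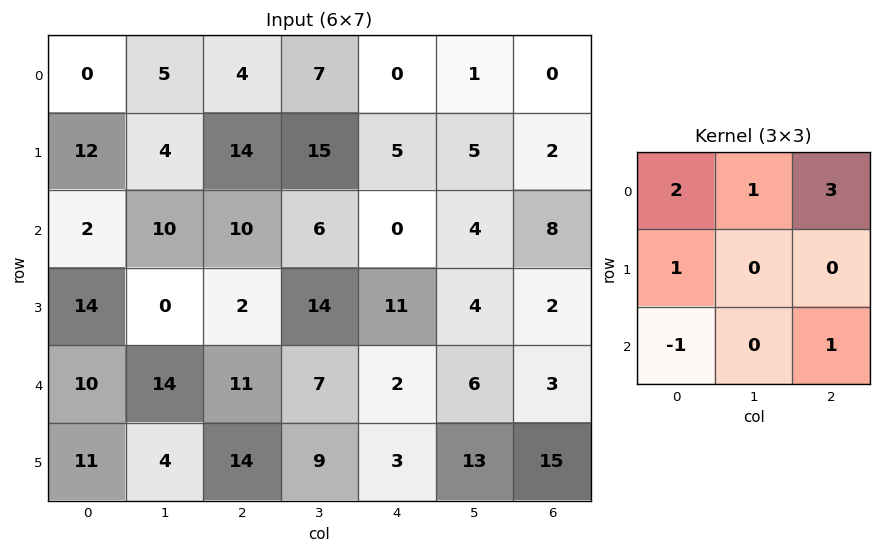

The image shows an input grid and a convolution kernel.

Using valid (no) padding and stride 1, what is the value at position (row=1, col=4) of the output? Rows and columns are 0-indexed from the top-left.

The receptive field on the input at this output position is [5 5 2 / 0 4 8 / 11 4 2]. Elementwise product with the kernel and sum: 5·2 + 5·1 + 2·3 + 0·1 + 11·-1 + 2·1.

12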